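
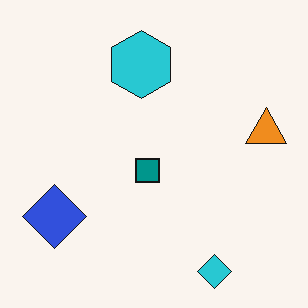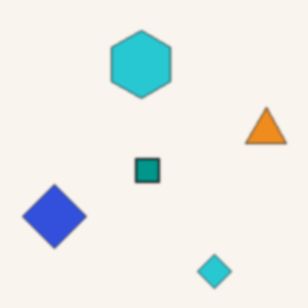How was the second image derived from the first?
The image was lightly blurred.

Shape edges and outlines are uniformly softened across the whole image.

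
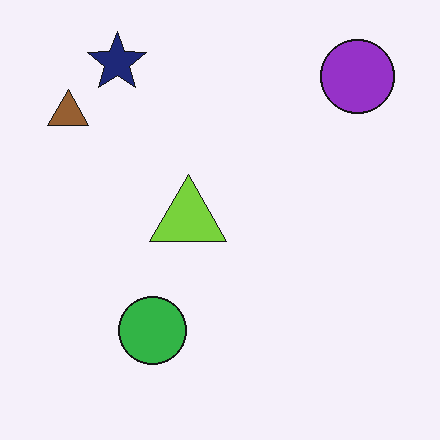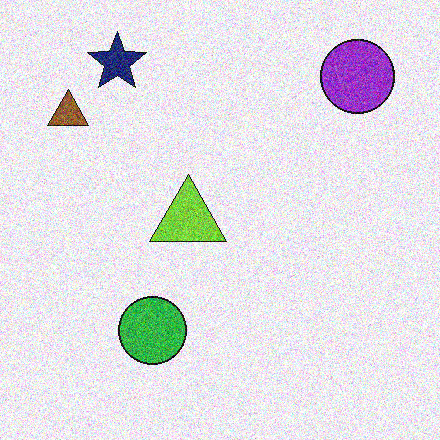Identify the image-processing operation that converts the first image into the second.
Degraded with a thick layer of grain.

Random speckle covers the whole image, including the flat background.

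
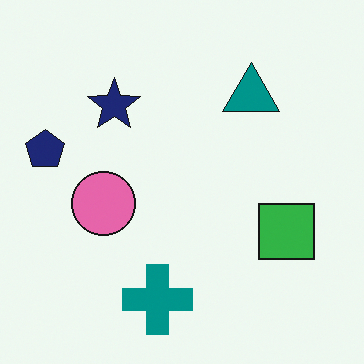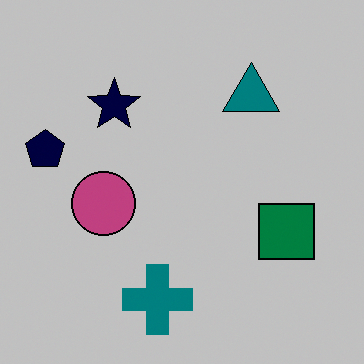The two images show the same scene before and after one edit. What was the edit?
It was aggressively posterized.

Each flat color has snapped to a coarser quantized level — most visibly, the near-white background has dropped to a flat grey.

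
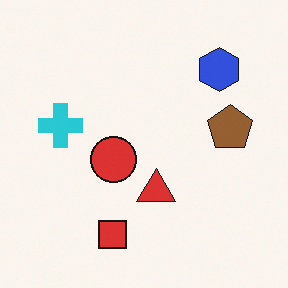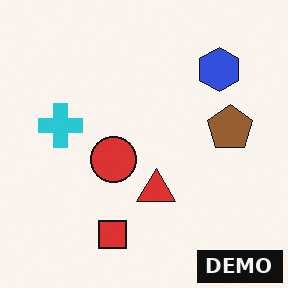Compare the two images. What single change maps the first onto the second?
It was watermarked with the text "DEMO" in the lower-right corner.

A dark label reading "DEMO" appears in the lower-right corner.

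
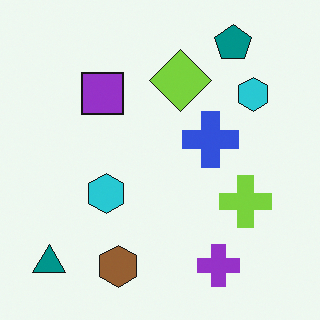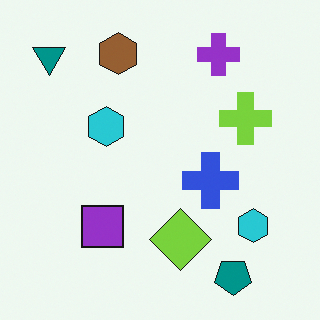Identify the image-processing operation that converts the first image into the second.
Flipped vertically (top ↔ bottom).

The teal pentagon is in the top-right of the first image and the bottom-right of the second — shapes on opposite sides of the horizontal midline have swapped in a mirror flip.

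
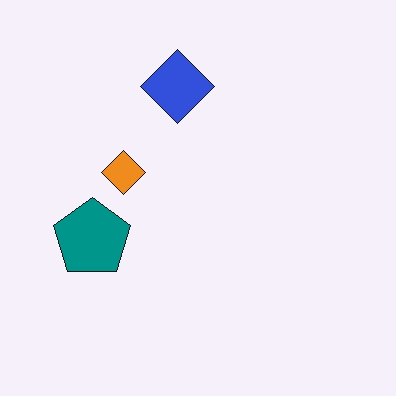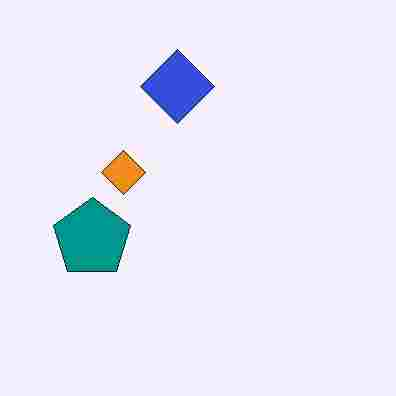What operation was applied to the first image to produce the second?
The transformation is: heavily JPEG-compressed with obvious blocking artifacts.

Blocky 8×8 compression artifacts appear around shape edges and the flat background shows ringing — characteristic JPEG degradation.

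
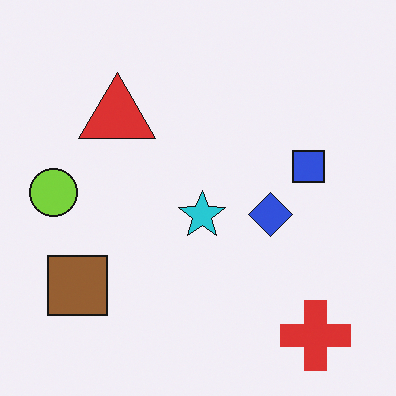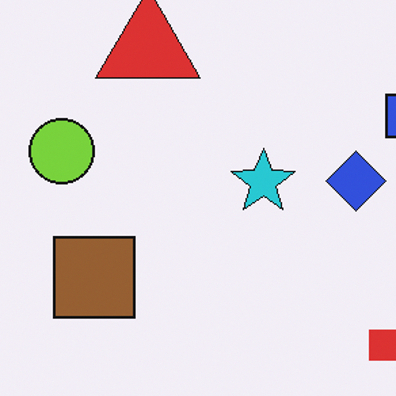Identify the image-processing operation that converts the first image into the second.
The transformation is: cropped slightly and scaled back up.

The visible shapes are larger and the field of view is narrower; shapes near the original edges may be partly or wholly outside the frame — a crop-and-rescale.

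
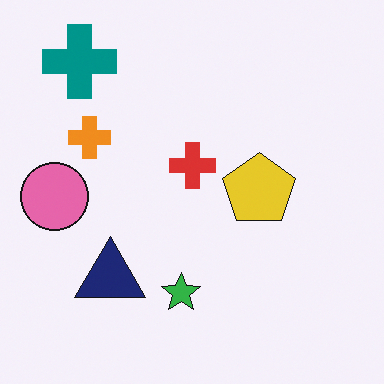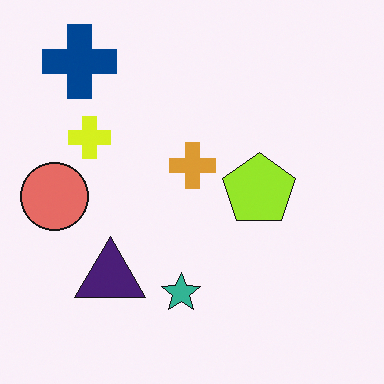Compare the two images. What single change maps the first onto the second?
It was hue-shifted by a small amount.

Every shape's color has rotated by the same amount around the hue wheel — a uniform hue shift.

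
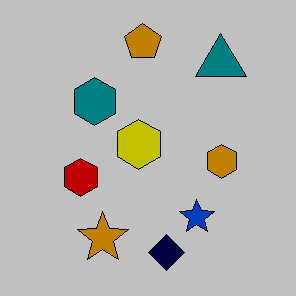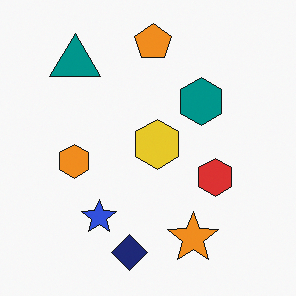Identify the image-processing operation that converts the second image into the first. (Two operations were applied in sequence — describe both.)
It was flipped horizontally (left ↔ right), then heavily posterized to just a handful of flat colors.

The orange hexagon is in the left of the second image and the right of the first — shapes on opposite sides of the vertical midline have swapped in a mirror flip. Each flat color has snapped to a coarser quantized level — most visibly, the near-white background has dropped to a flat grey.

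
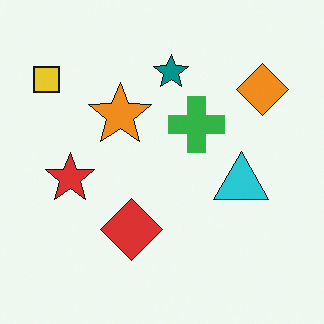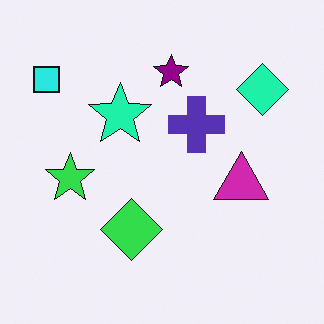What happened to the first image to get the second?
The image was hue-shifted noticeably.

Every shape's color has rotated by the same amount around the hue wheel — a uniform hue shift.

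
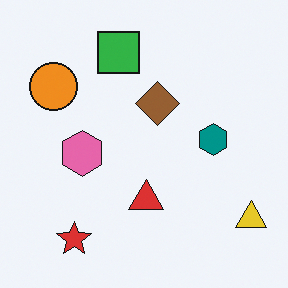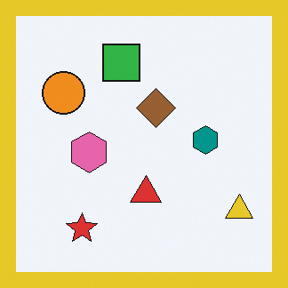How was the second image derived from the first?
The transformation is: framed with a yellow border.

A solid yellow frame runs around the edge of the second image, with the content slightly shrunk inside it.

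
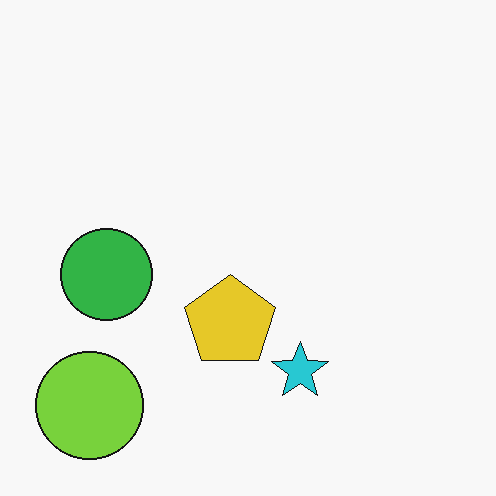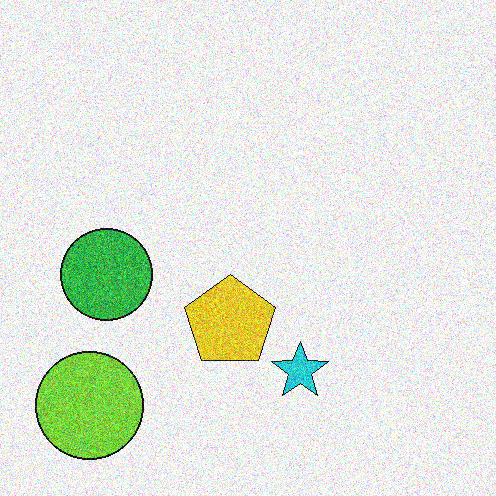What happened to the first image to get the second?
The second image is the first degraded with strong gaussian noise.

Random speckle covers the whole image, including the flat background.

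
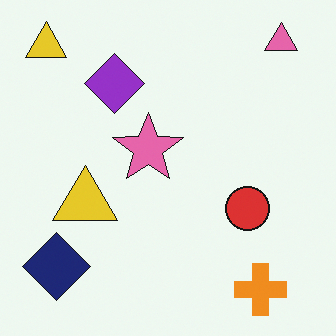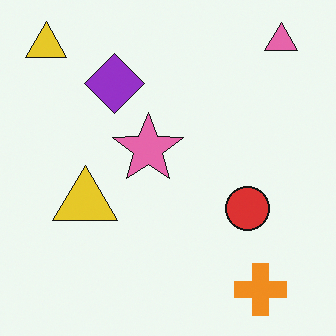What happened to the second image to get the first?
This is the original image overlaid with an additional navy diamond.

A navy diamond appears in the first image that is absent from the second.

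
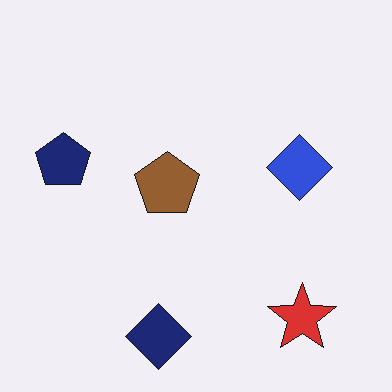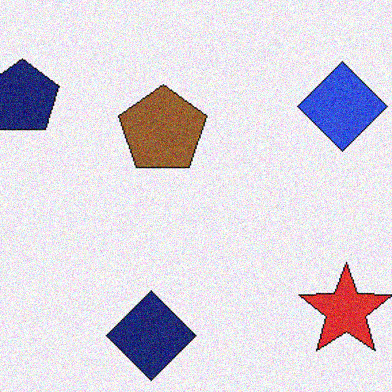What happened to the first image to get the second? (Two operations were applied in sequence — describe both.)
The second image is the first cropped to a modestly smaller region and rescaled, then degraded with visible gaussian noise.

The visible shapes are larger and the field of view is narrower; shapes near the original edges may be partly or wholly outside the frame — a crop-and-rescale. Random speckle covers the whole image, including the flat background.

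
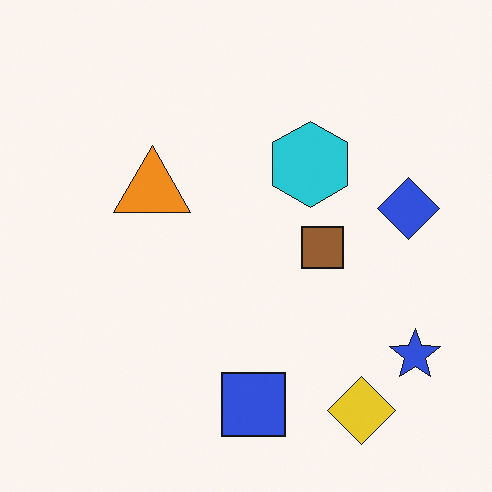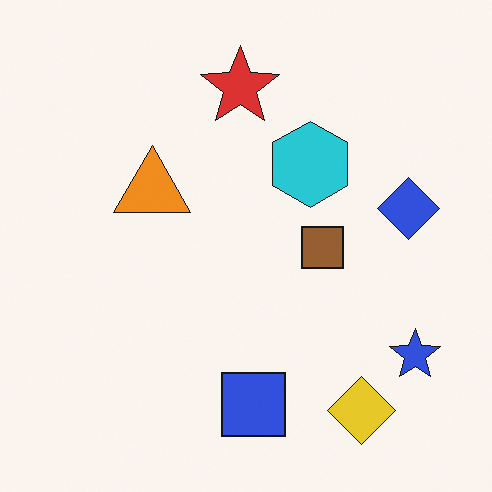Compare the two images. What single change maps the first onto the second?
It was overlaid with an additional red star.

A red star appears in the second image that is absent from the first.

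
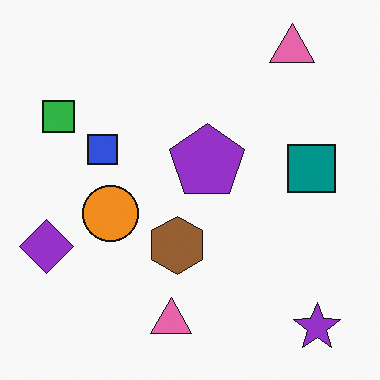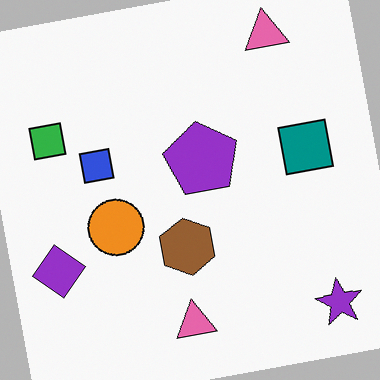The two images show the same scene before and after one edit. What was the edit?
The image was rotated counter-clockwise by a few degrees.

Every shape is tilted by the same angle and the image corners show triangular fill wedges — a whole-image rotation by a non-right angle.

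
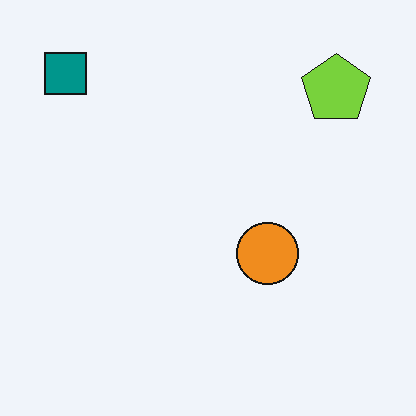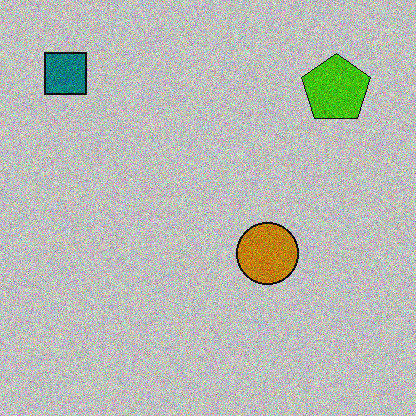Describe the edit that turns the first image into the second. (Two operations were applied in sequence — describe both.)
The image was heavily posterized to just a handful of flat colors, then degraded with moderate additive noise.

Each flat color has snapped to a coarser quantized level — most visibly, the near-white background has dropped to a flat grey. Random speckle covers the whole image, including the flat background.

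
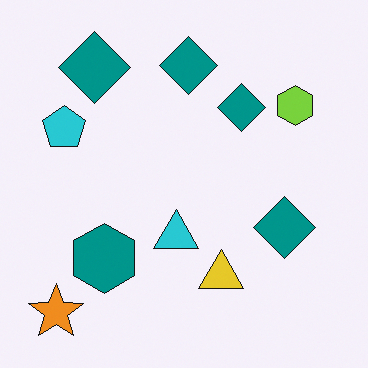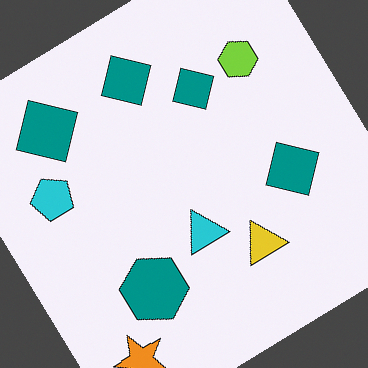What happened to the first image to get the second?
The transformation is: rotated counter-clockwise by a large amount — several tens of degrees.

Every shape is tilted by the same angle and the image corners show triangular fill wedges — a whole-image rotation by a non-right angle.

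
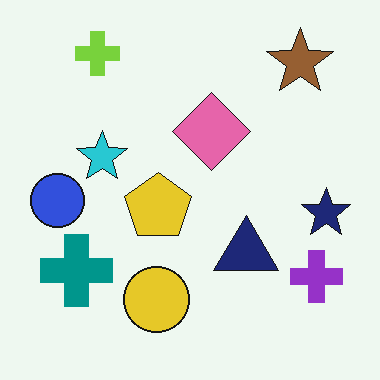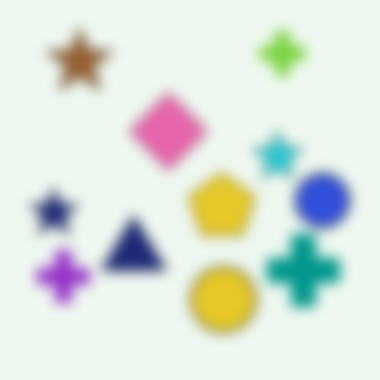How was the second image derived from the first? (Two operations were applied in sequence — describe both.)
The image was flipped horizontally (left ↔ right), then strongly gaussian-blurred.

The navy star is in the right of the first image and the left of the second — shapes on opposite sides of the vertical midline have swapped in a mirror flip. Shape edges and outlines are uniformly softened across the whole image.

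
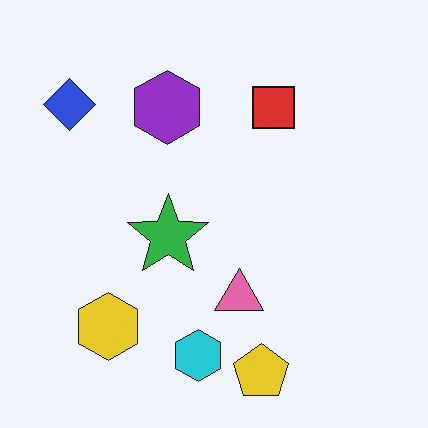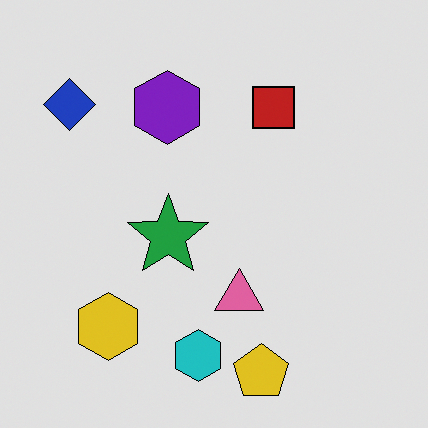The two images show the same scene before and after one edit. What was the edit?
It was posterized to a reduced palette.

Each flat color has snapped to a coarser quantized level — most visibly, the near-white background has dropped to a flat grey.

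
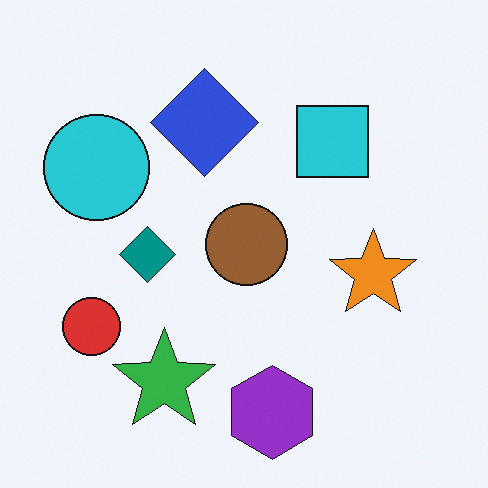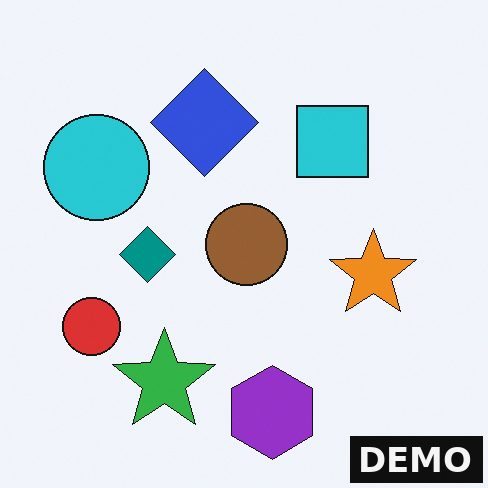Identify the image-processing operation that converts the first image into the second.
This is the original image watermarked with the text "DEMO" in the lower-right corner.

A dark label reading "DEMO" appears in the lower-right corner.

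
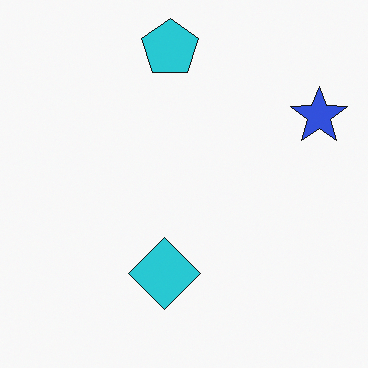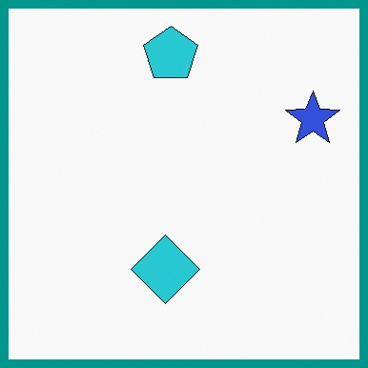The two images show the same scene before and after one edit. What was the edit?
It was framed with a teal border.

A solid teal frame runs around the edge of the second image, with the content slightly shrunk inside it.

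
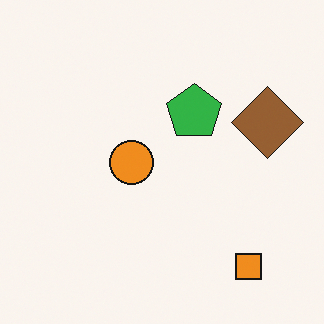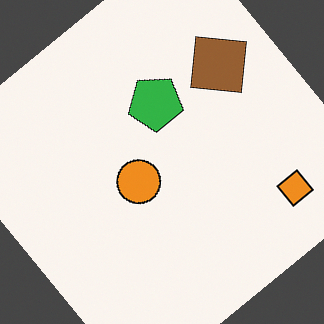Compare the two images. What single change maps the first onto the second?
This is the original image rotated counter-clockwise by a large amount — several tens of degrees.

Every shape is tilted by the same angle and the image corners show triangular fill wedges — a whole-image rotation by a non-right angle.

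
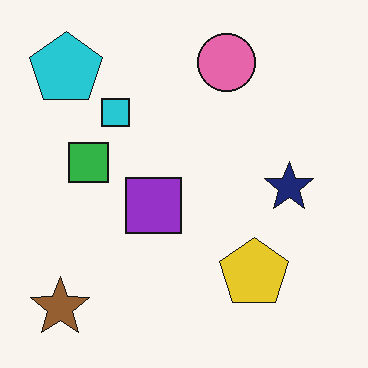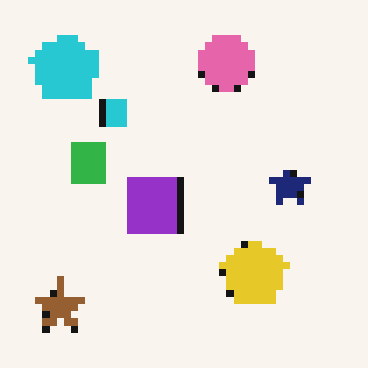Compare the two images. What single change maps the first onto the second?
This is the original image moderately pixelated.

Shapes are reduced to large square blocks; fine edges and outlines are lost — a downscale-then-upscale (mosaic) effect.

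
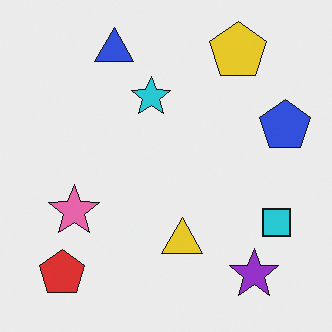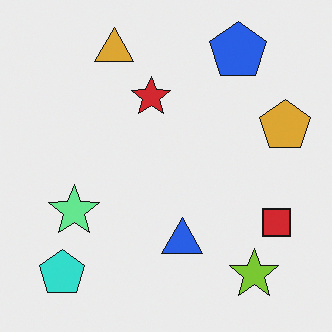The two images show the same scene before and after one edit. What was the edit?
The image was hue-shifted by a large amount.

Every shape's color has rotated by the same amount around the hue wheel — a uniform hue shift.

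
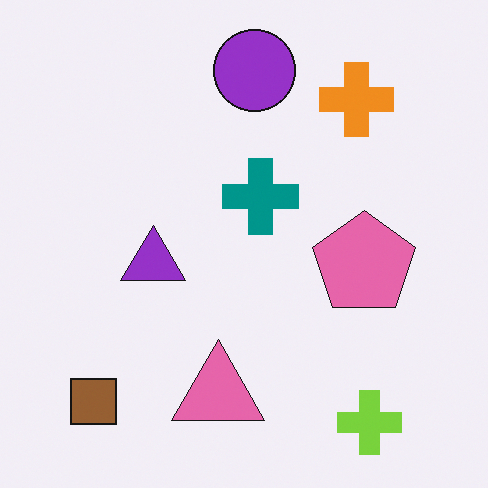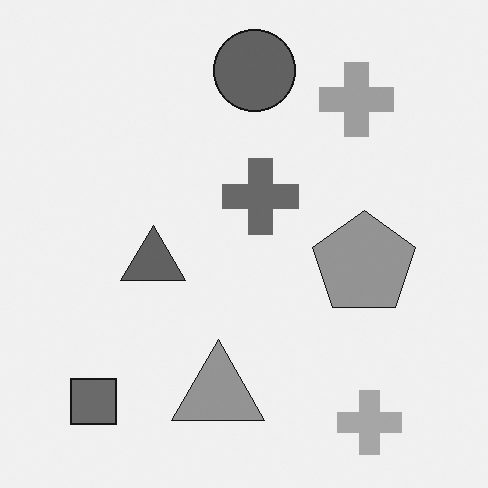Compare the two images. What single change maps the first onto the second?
The image was converted to grayscale.

All color is removed — every shape is now a shade of grey.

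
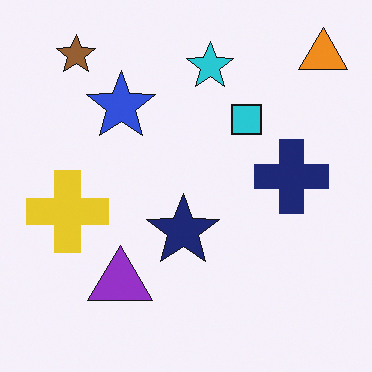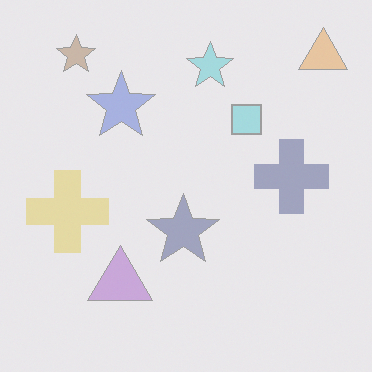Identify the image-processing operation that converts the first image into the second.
The transformation is: given much lower contrast.

Tones are pushed toward mid-grey across the whole image — a global contrast change.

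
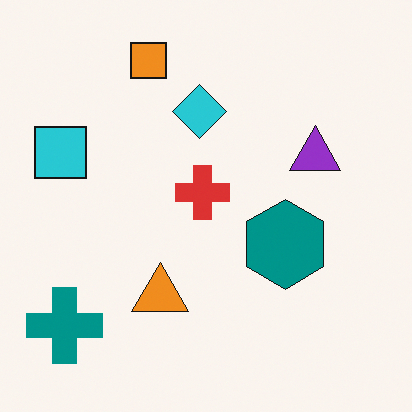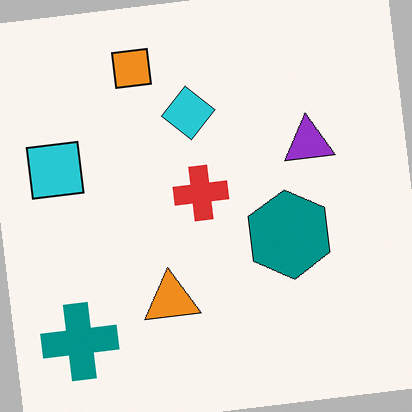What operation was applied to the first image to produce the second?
This is the original image rotated counter-clockwise by a few degrees.

Every shape is tilted by the same angle and the image corners show triangular fill wedges — a whole-image rotation by a non-right angle.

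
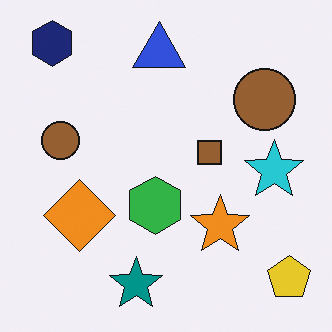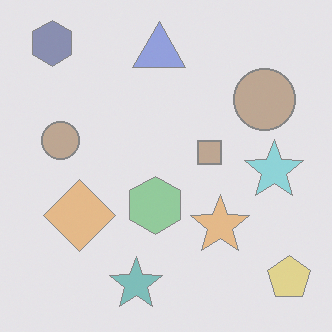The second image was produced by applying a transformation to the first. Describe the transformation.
The second image is the first washed out (contrast reduced).

Tones are pushed toward mid-grey across the whole image — a global contrast change.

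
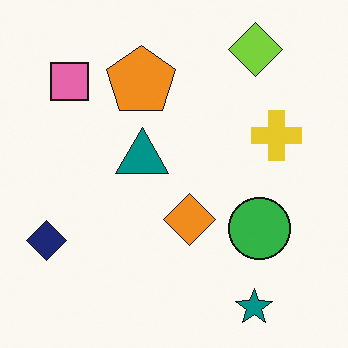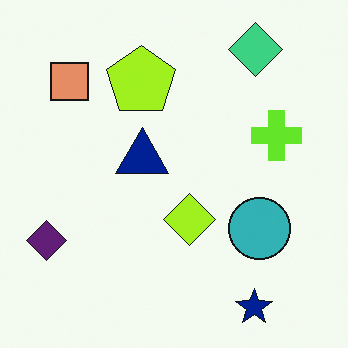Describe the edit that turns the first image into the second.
The transformation is: hue-shifted by a small amount.

Every shape's color has rotated by the same amount around the hue wheel — a uniform hue shift.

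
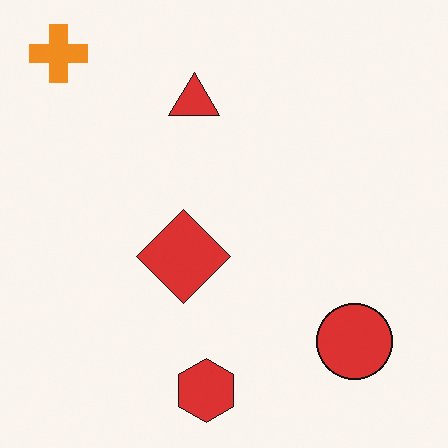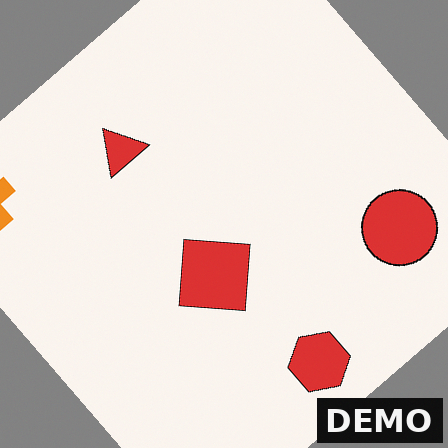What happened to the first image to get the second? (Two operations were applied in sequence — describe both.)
The image was rotated counter-clockwise by a large amount — several tens of degrees, then watermarked with the text "DEMO" in the lower-right corner.

Every shape is tilted by the same angle and the image corners show triangular fill wedges — a whole-image rotation by a non-right angle. A dark label reading "DEMO" appears in the lower-right corner.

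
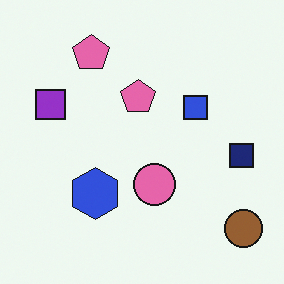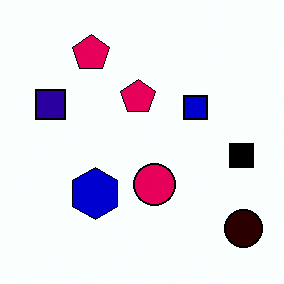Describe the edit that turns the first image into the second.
This is the original image given much higher contrast.

Tones are pushed away from mid-grey across the whole image — a global contrast change.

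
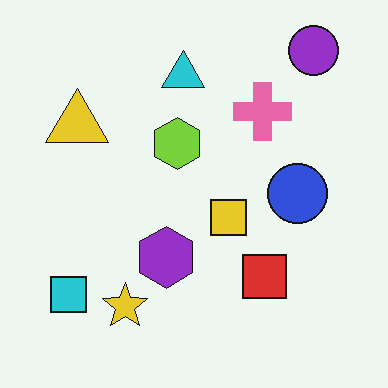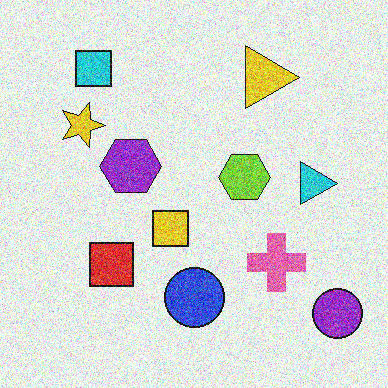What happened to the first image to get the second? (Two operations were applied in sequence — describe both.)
Degraded with heavy additive noise, then rotated 90° clockwise.

Random speckle covers the whole image, including the flat background. The purple circle sits in the top-right of the first image and the bottom-right of the second — consistent with a whole-image 90° clockwise rotation.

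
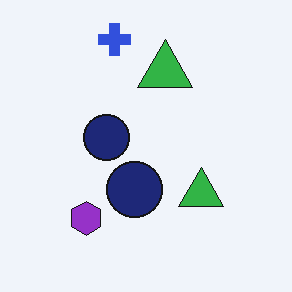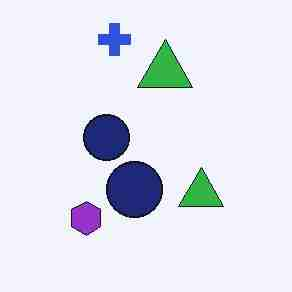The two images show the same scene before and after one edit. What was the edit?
The image was heavily JPEG-compressed with obvious blocking artifacts.

Blocky 8×8 compression artifacts appear around shape edges and the flat background shows ringing — characteristic JPEG degradation.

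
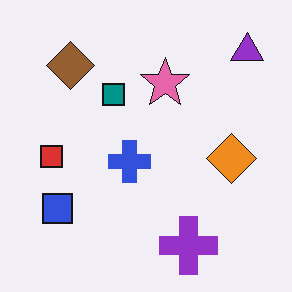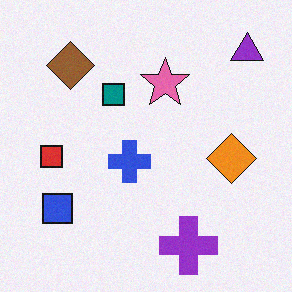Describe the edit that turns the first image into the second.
The second image is the first degraded with a light layer of grain.

Random speckle covers the whole image, including the flat background.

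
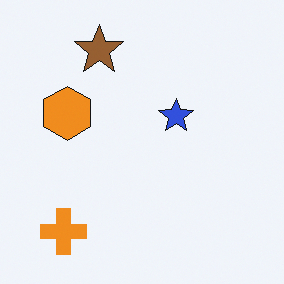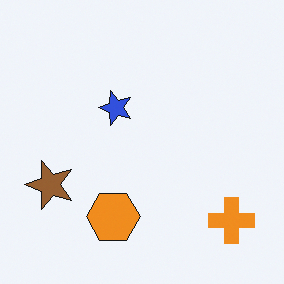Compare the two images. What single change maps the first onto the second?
The image was rotated 90° counter-clockwise.

The orange cross sits in the bottom-left of the first image and the bottom-right of the second — consistent with a whole-image 90° counter-clockwise rotation.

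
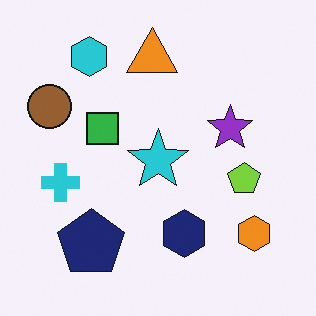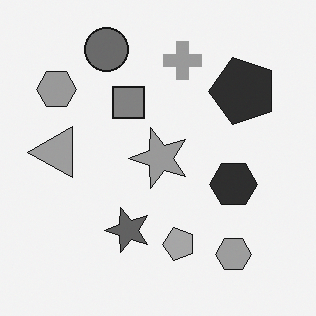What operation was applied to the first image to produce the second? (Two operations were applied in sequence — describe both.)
The transformation is: converted to grayscale, then transposed (reflected across the top-left ↔ bottom-right diagonal).

All color is removed — every shape is now a shade of grey. Shapes have swapped their row and column positions — what was in the top-right is now in the bottom-left — a diagonal reflection.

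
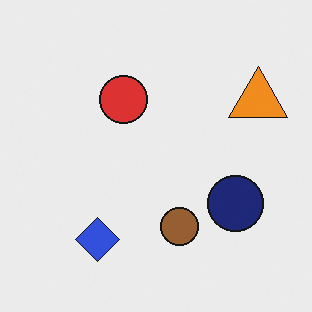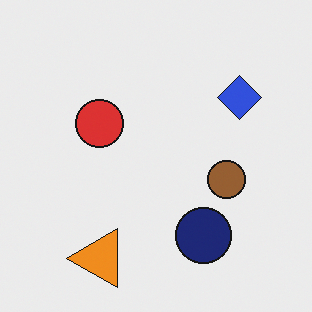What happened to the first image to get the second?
The transformation is: transposed (reflected across the top-left ↔ bottom-right diagonal).

Shapes have swapped their row and column positions — what was in the top-right is now in the bottom-left — a diagonal reflection.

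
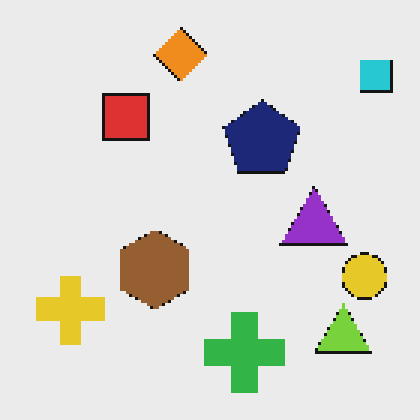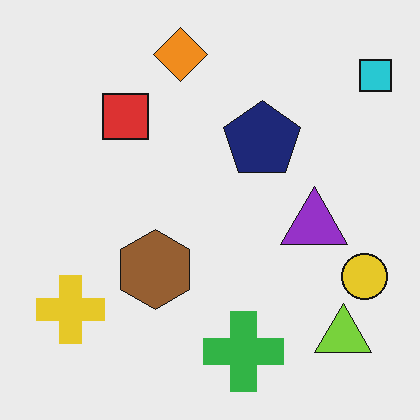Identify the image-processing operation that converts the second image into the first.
Mildly pixelated.

Shapes are reduced to large square blocks; fine edges and outlines are lost — a downscale-then-upscale (mosaic) effect.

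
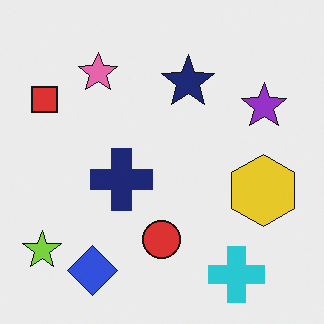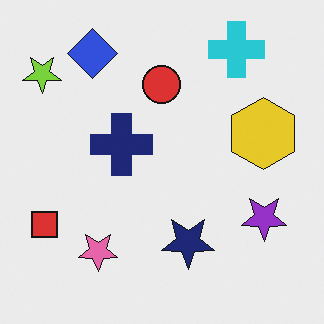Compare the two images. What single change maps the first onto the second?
Flipped vertically (top ↔ bottom).

The cyan cross is in the bottom-right of the first image and the top-right of the second — shapes on opposite sides of the horizontal midline have swapped in a mirror flip.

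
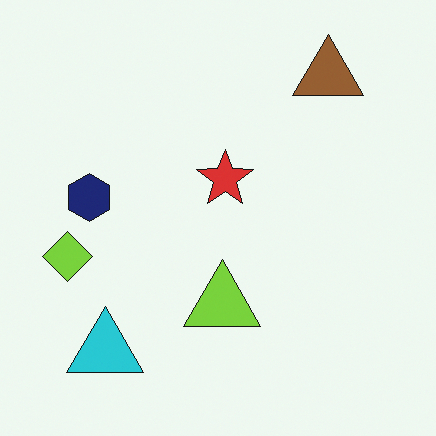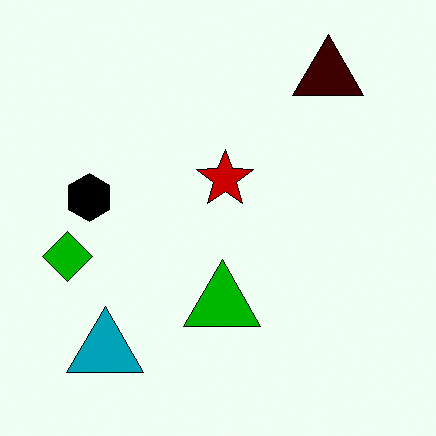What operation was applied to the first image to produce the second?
It was boosted in contrast.

Tones are pushed away from mid-grey across the whole image — a global contrast change.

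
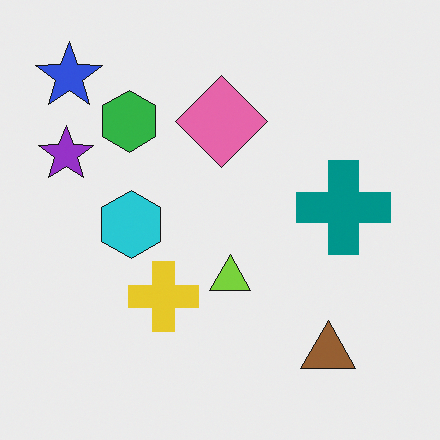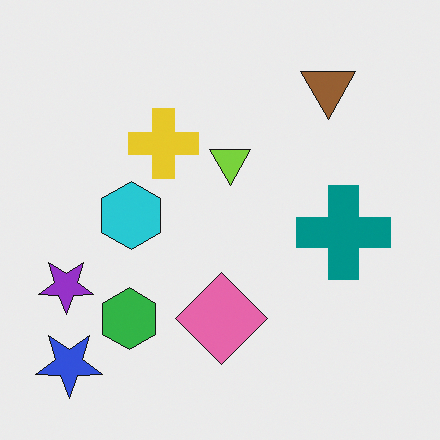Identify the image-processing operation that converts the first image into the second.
The transformation is: flipped vertically (top ↔ bottom).

The blue star is in the top-left of the first image and the bottom-left of the second — shapes on opposite sides of the horizontal midline have swapped in a mirror flip.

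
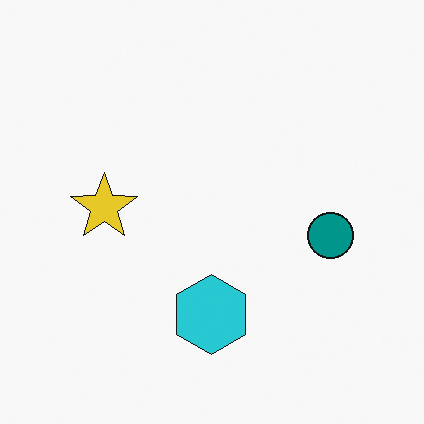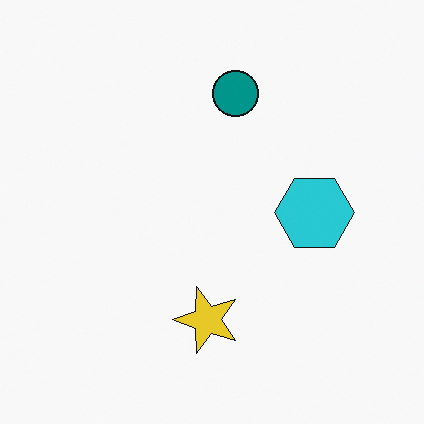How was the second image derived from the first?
This is the original image rotated 90° counter-clockwise.

The teal circle sits in the right of the first image and the top of the second — consistent with a whole-image 90° counter-clockwise rotation.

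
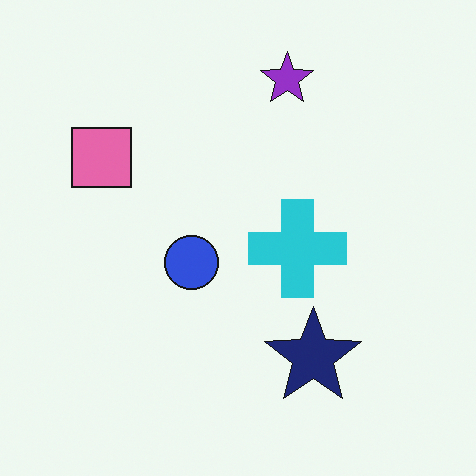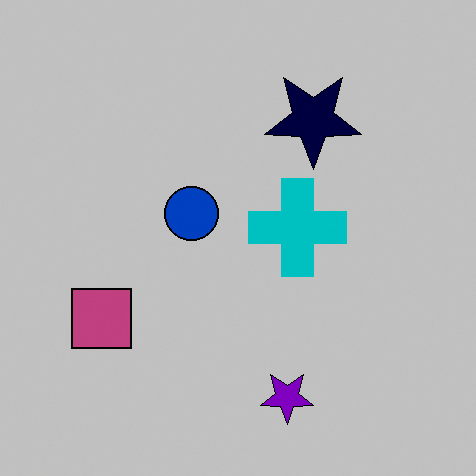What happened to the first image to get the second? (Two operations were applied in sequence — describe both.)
This is the original image aggressively posterized, then flipped vertically (top ↔ bottom).

Each flat color has snapped to a coarser quantized level — most visibly, the near-white background has dropped to a flat grey. The purple star is in the top of the first image and the bottom of the second — shapes on opposite sides of the horizontal midline have swapped in a mirror flip.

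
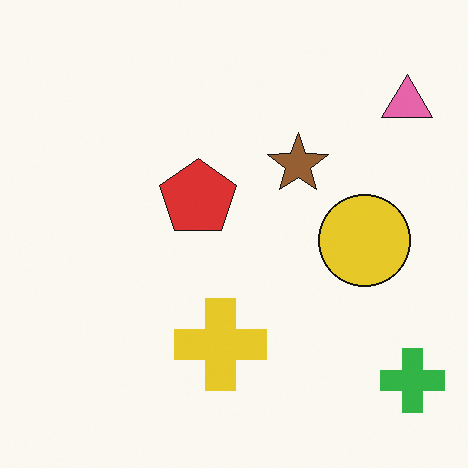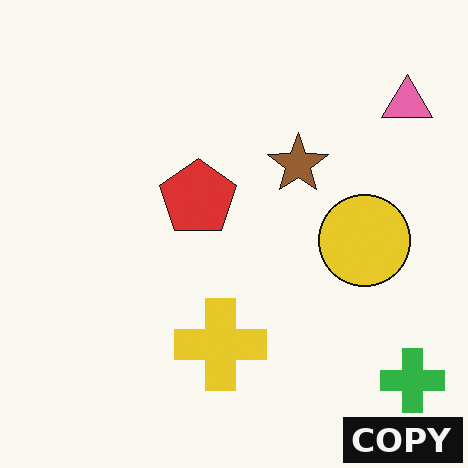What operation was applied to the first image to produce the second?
The transformation is: watermarked with the text "COPY" in the lower-right corner.

A dark label reading "COPY" appears in the lower-right corner.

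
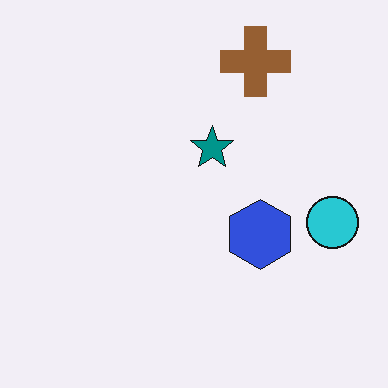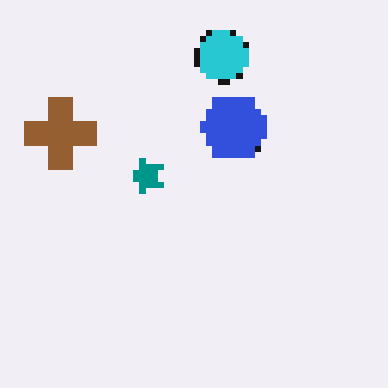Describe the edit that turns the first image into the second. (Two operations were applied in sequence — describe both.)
This is the original image rotated 90° counter-clockwise, then moderately pixelated.

The brown cross sits in the top of the first image and the left of the second — consistent with a whole-image 90° counter-clockwise rotation. Shapes are reduced to large square blocks; fine edges and outlines are lost — a downscale-then-upscale (mosaic) effect.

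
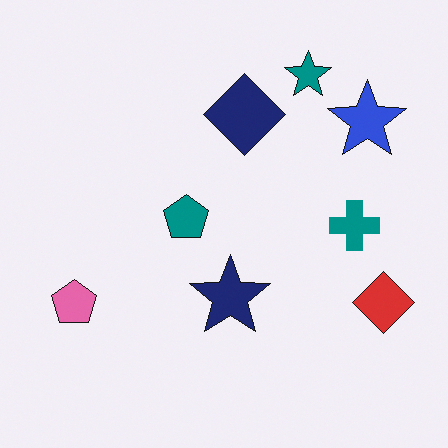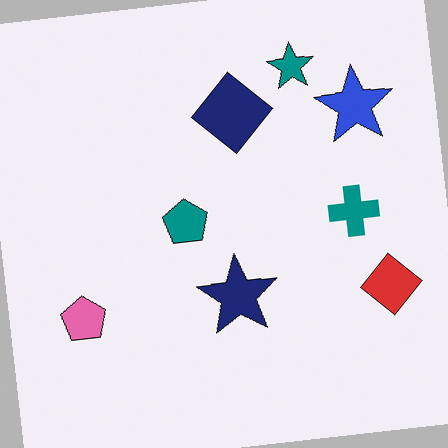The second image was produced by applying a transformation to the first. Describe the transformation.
The image was rotated counter-clockwise by a small amount.

Every shape is tilted by the same angle and the image corners show triangular fill wedges — a whole-image rotation by a non-right angle.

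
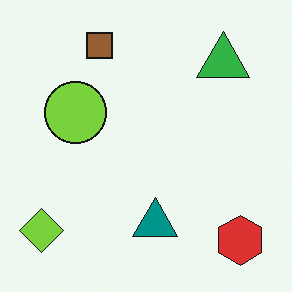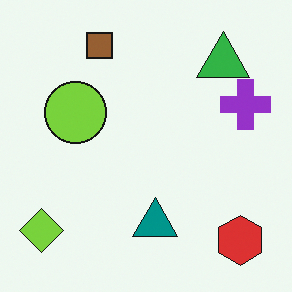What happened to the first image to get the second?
The transformation is: overlaid with an additional purple cross.

A purple cross appears in the second image that is absent from the first.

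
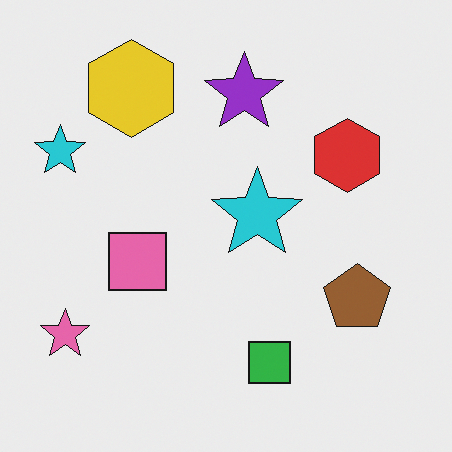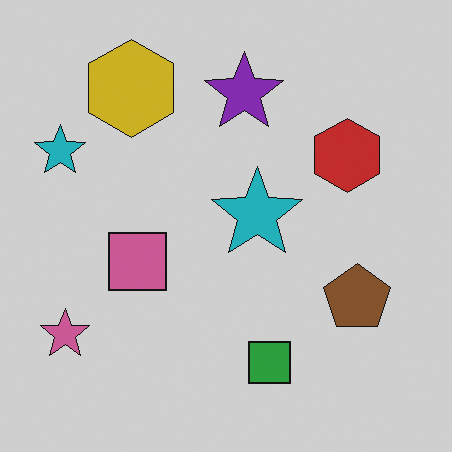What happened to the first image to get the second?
It was darkened a little.

Every pixel — background and shapes alike — is uniformly darkened.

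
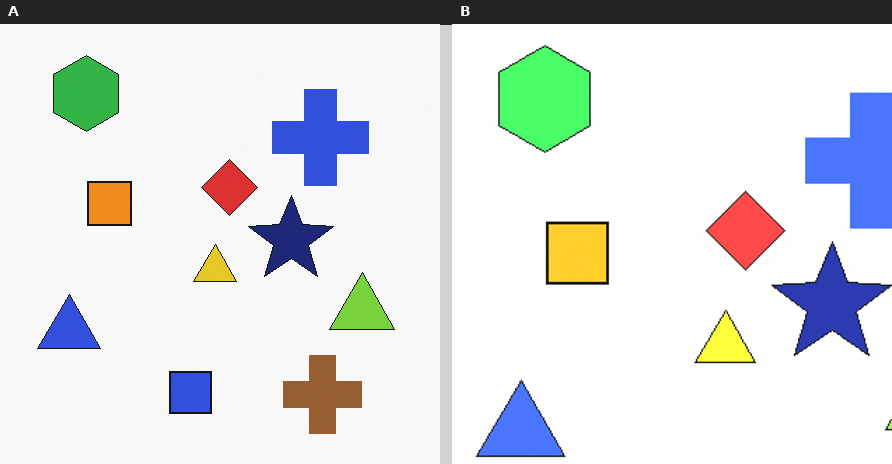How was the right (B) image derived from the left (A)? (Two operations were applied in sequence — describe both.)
The right (B) image is the left (A) noticeably brightened, then cropped slightly and scaled back up.

Every pixel — background and shapes alike — is uniformly brightened. The visible shapes are larger and the field of view is narrower; shapes near the original edges may be partly or wholly outside the frame — a crop-and-rescale.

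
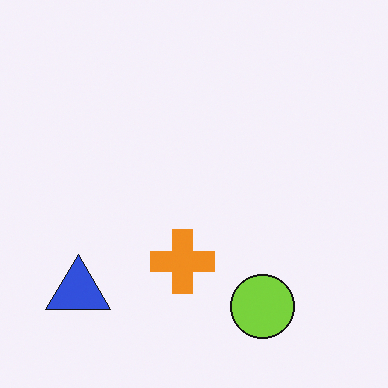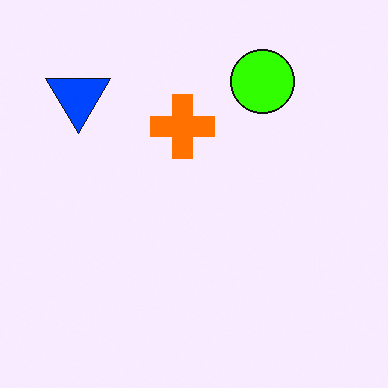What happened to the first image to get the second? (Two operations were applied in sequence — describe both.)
The transformation is: flipped vertically (top ↔ bottom), then made much more vivid (saturation change).

The lime circle is in the bottom-right of the first image and the top-right of the second — shapes on opposite sides of the horizontal midline have swapped in a mirror flip. All colors are more vivid — a global saturation change.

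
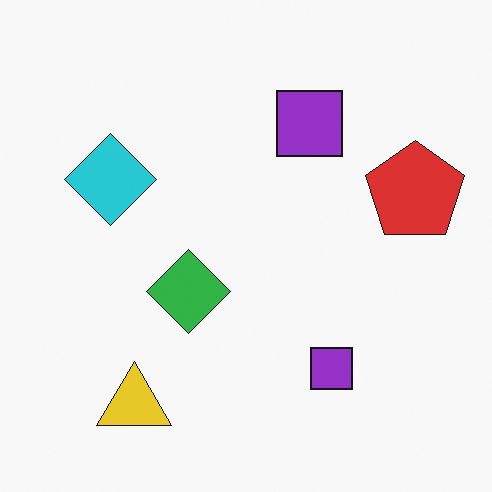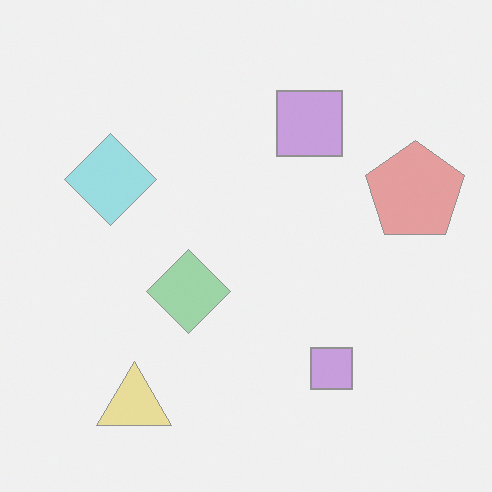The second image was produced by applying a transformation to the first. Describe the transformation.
It was given much lower contrast.

Tones are pushed toward mid-grey across the whole image — a global contrast change.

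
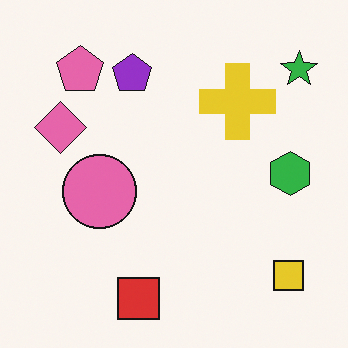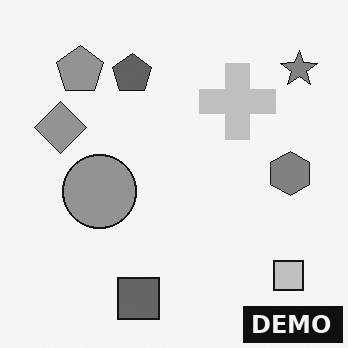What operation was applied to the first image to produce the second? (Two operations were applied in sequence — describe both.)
The image was converted to grayscale, then watermarked with the text "DEMO" in the lower-right corner.

All color is removed — every shape is now a shade of grey. A dark label reading "DEMO" appears in the lower-right corner.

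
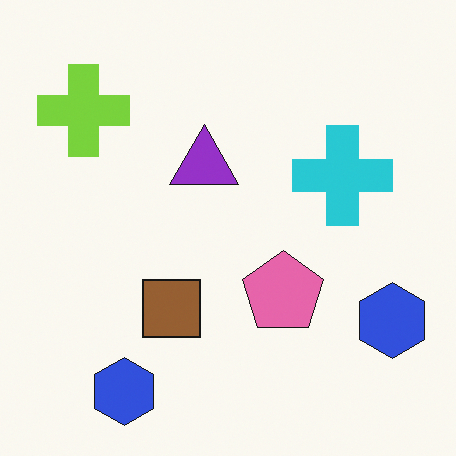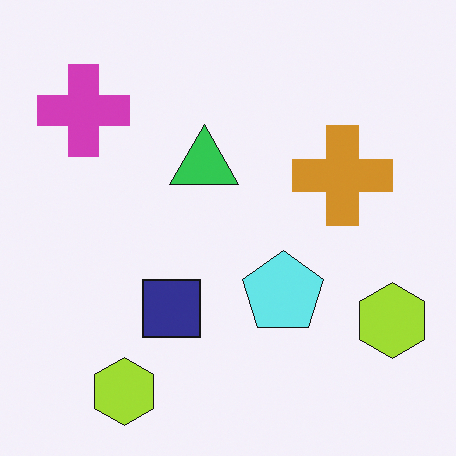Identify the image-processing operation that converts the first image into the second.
This is the original image hue-shifted through roughly half the color wheel.

Every shape's color has rotated by the same amount around the hue wheel — a uniform hue shift.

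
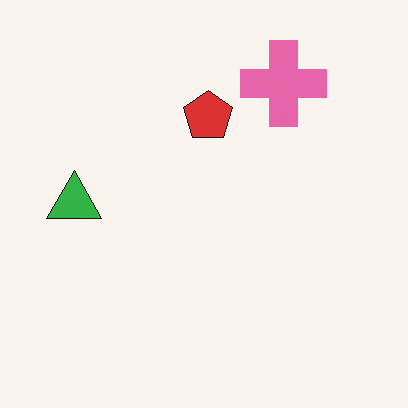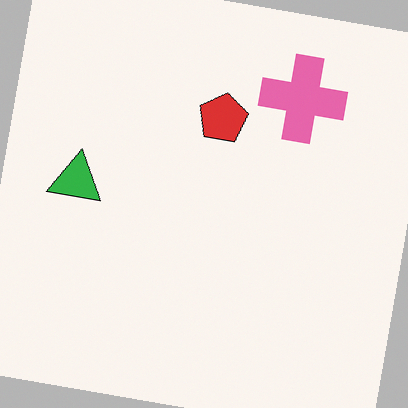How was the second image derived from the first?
Rotated clockwise by a slight angle.

Every shape is tilted by the same angle and the image corners show triangular fill wedges — a whole-image rotation by a non-right angle.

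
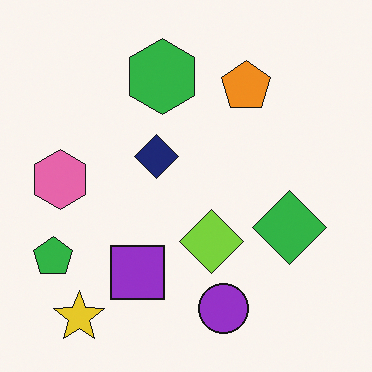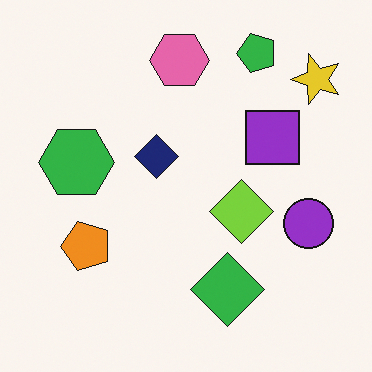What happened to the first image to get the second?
This is the original image transposed (reflected across the top-left ↔ bottom-right diagonal).

Shapes have swapped their row and column positions — what was in the top-right is now in the bottom-left — a diagonal reflection.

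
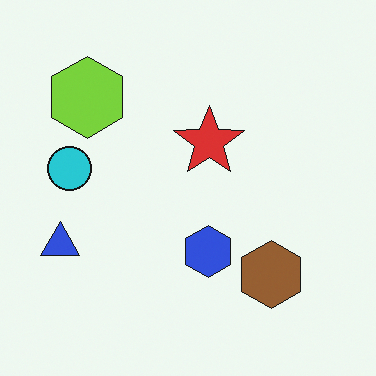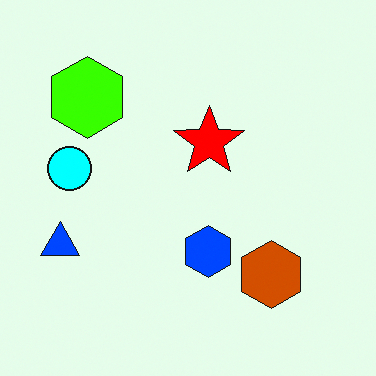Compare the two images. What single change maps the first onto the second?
The second image is the first heavily oversaturated.

All colors are more vivid — a global saturation change.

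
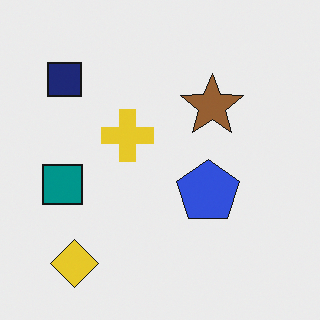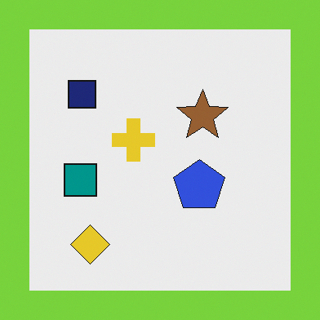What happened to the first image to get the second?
Framed with a lime border.

A solid lime frame runs around the edge of the second image, with the content slightly shrunk inside it.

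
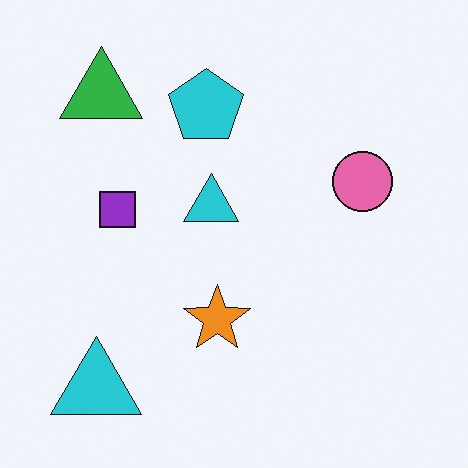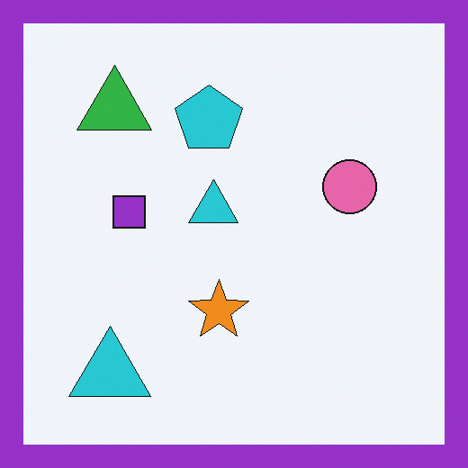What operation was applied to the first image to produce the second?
It was framed with a purple border.

A solid purple frame runs around the edge of the second image, with the content slightly shrunk inside it.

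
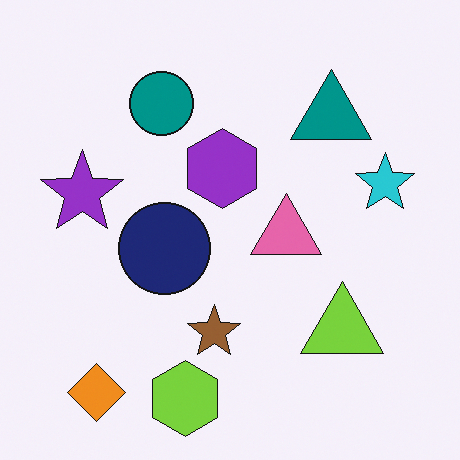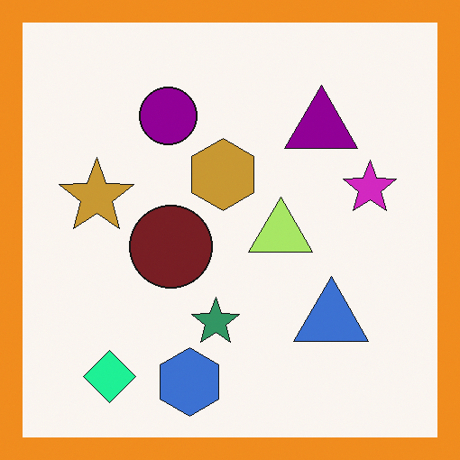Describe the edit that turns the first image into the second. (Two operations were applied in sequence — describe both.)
The image was hue-shifted by a moderate amount, then framed with a orange border.

Every shape's color has rotated by the same amount around the hue wheel — a uniform hue shift. A solid orange frame runs around the edge of the second image, with the content slightly shrunk inside it.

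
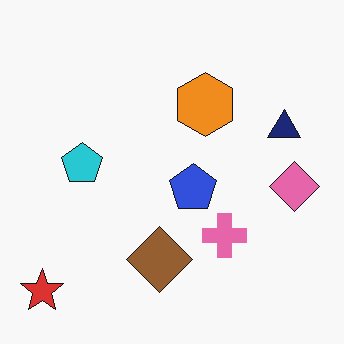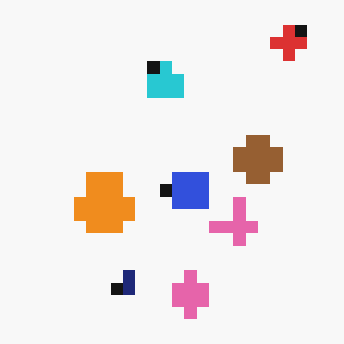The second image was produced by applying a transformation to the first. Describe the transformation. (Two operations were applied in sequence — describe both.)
This is the original image heavily pixelated into large blocks, then transposed (reflected across the top-left ↔ bottom-right diagonal).

Shapes are reduced to large square blocks; fine edges and outlines are lost — a downscale-then-upscale (mosaic) effect. Shapes have swapped their row and column positions — what was in the top-right is now in the bottom-left — a diagonal reflection.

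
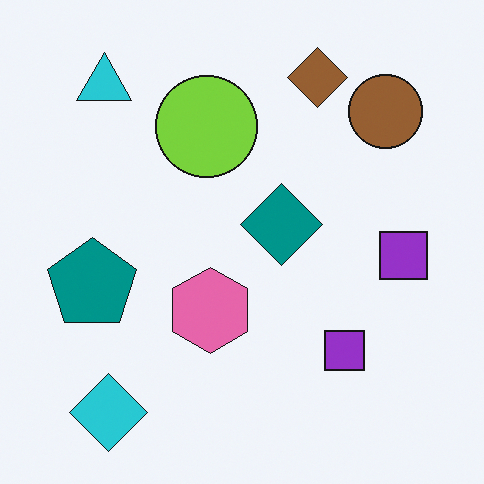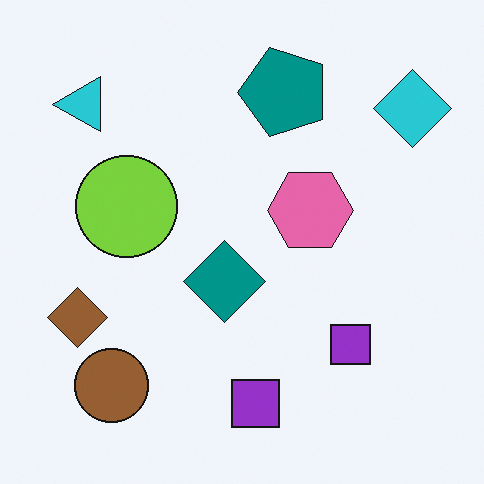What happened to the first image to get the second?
The image was transposed (reflected across the top-left ↔ bottom-right diagonal).

Shapes have swapped their row and column positions — what was in the top-right is now in the bottom-left — a diagonal reflection.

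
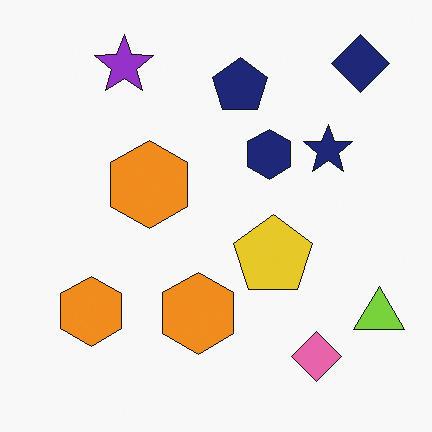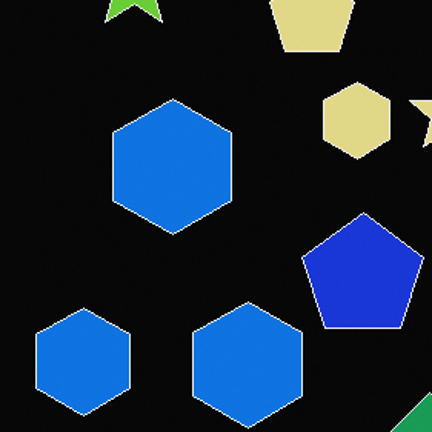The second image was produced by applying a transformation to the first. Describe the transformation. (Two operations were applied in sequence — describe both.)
The transformation is: cropped slightly and scaled back up, then color-inverted (negative).

The visible shapes are larger and the field of view is narrower; shapes near the original edges may be partly or wholly outside the frame — a crop-and-rescale. The light background has become dark and every shape's color is its complement — a photographic negative.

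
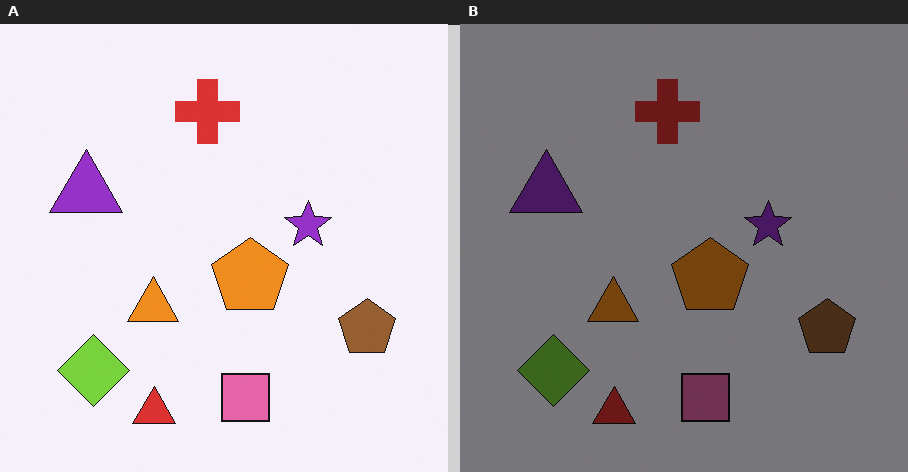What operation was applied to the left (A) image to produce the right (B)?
The transformation is: darkened a lot.

Every pixel — background and shapes alike — is uniformly darkened.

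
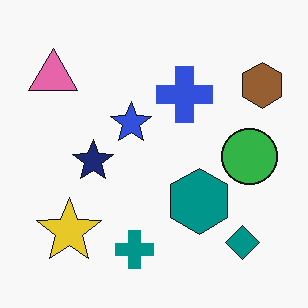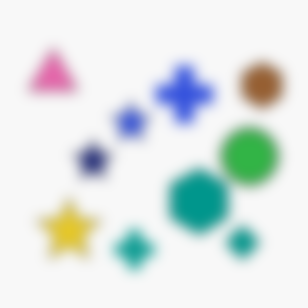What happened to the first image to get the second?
The transformation is: heavily blurred.

Shape edges and outlines are uniformly softened across the whole image.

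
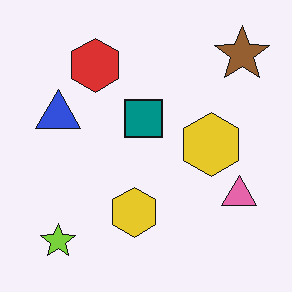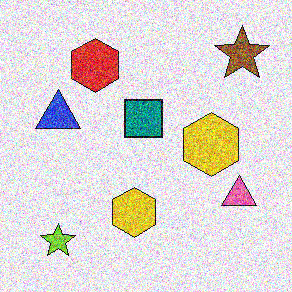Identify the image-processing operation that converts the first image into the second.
Degraded with strong gaussian noise.

Random speckle covers the whole image, including the flat background.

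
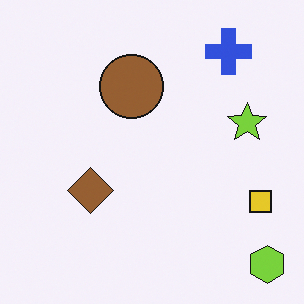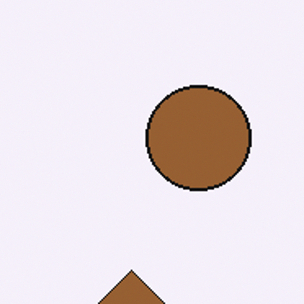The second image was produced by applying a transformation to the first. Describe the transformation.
The image was cropped tightly and scaled back up.

The visible shapes are larger and the field of view is narrower; shapes near the original edges may be partly or wholly outside the frame — a crop-and-rescale.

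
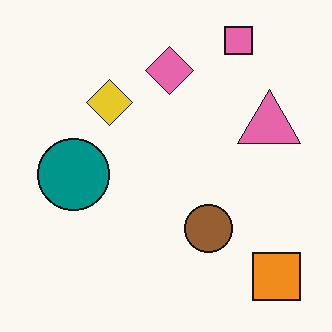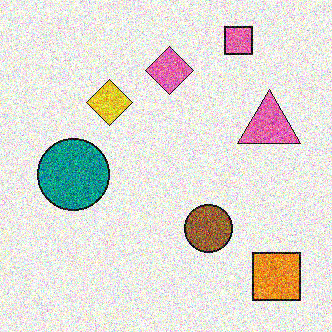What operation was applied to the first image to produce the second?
The image was degraded with heavy additive noise.

Random speckle covers the whole image, including the flat background.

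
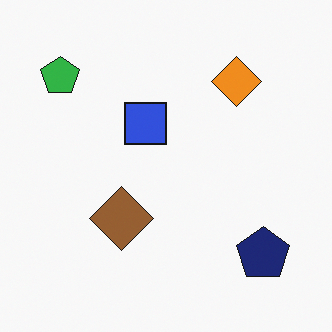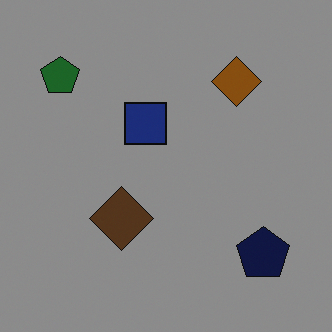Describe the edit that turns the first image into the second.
Noticeably darkened.

Every pixel — background and shapes alike — is uniformly darkened.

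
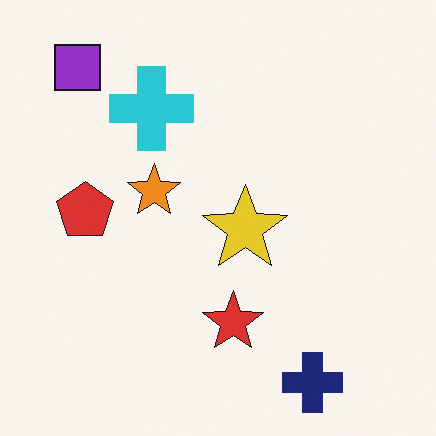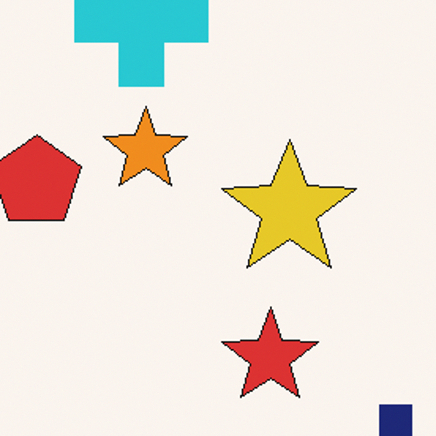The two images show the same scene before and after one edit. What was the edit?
This is the original image cropped to a modestly smaller region and rescaled.

The visible shapes are larger and the field of view is narrower; shapes near the original edges may be partly or wholly outside the frame — a crop-and-rescale.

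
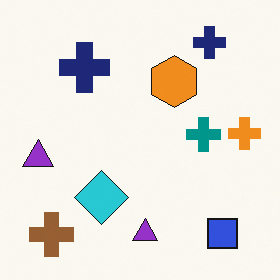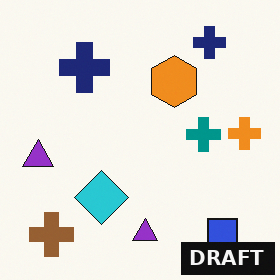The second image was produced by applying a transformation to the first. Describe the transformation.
The second image is the first watermarked with the text "DRAFT" in the lower-right corner.

A dark label reading "DRAFT" appears in the lower-right corner.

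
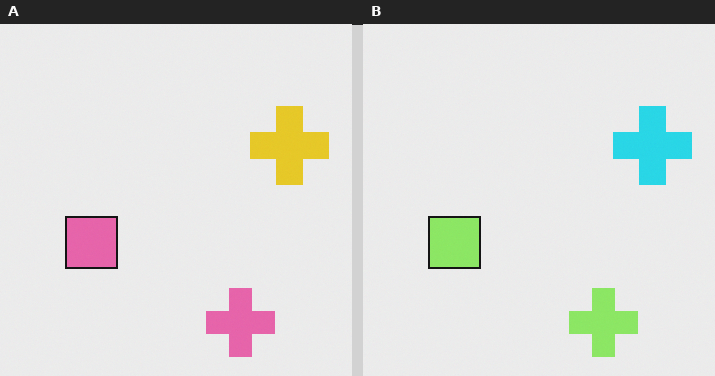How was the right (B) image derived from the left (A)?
Hue-shifted noticeably.

Every shape's color has rotated by the same amount around the hue wheel — a uniform hue shift.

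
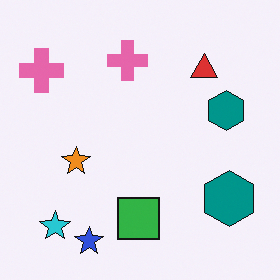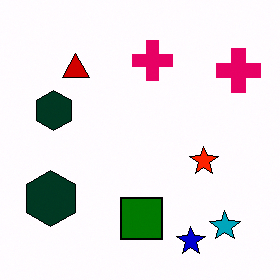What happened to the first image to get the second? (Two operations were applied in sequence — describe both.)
This is the original image boosted in contrast, then flipped horizontally (left ↔ right).

Tones are pushed away from mid-grey across the whole image — a global contrast change. The cyan star is in the bottom-left of the first image and the bottom-right of the second — shapes on opposite sides of the vertical midline have swapped in a mirror flip.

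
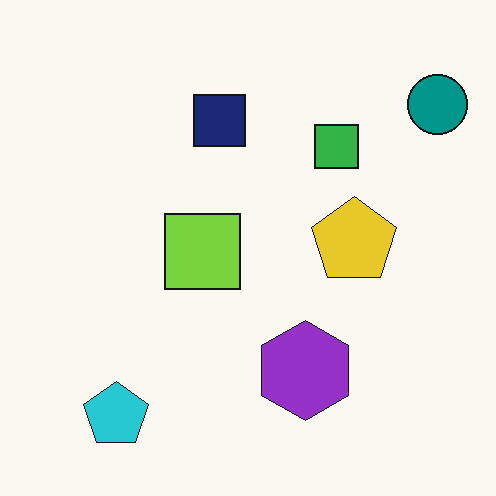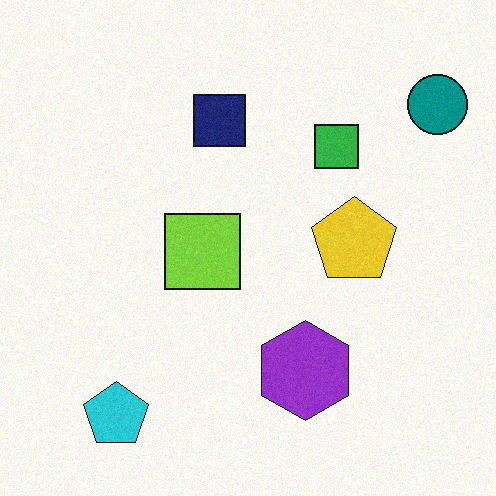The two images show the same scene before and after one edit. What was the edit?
It was degraded with subtle gaussian noise.

Random speckle covers the whole image, including the flat background.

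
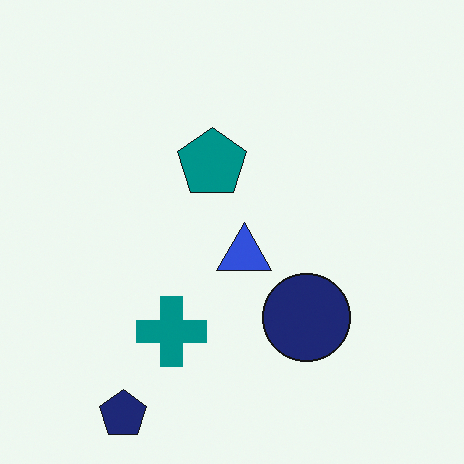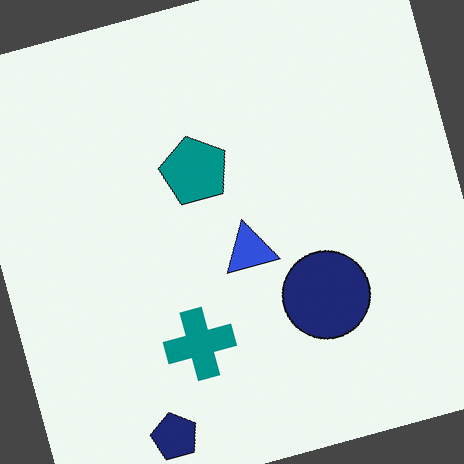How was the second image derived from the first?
This is the original image rotated counter-clockwise by a clearly visible amount.

Every shape is tilted by the same angle and the image corners show triangular fill wedges — a whole-image rotation by a non-right angle.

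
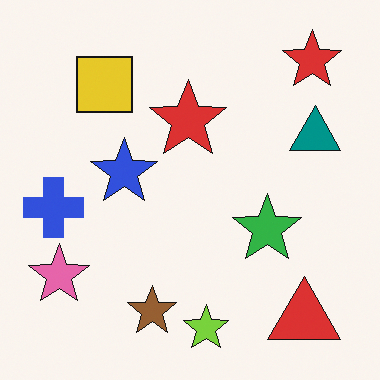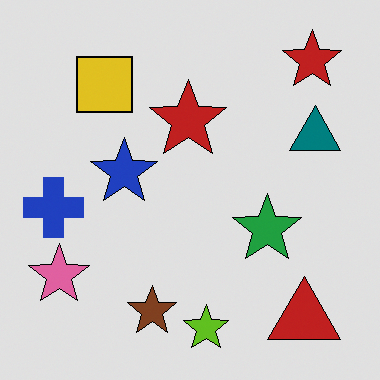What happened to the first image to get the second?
The image was moderately posterized.

Each flat color has snapped to a coarser quantized level — most visibly, the near-white background has dropped to a flat grey.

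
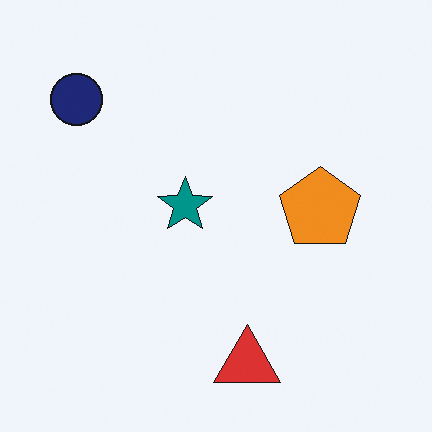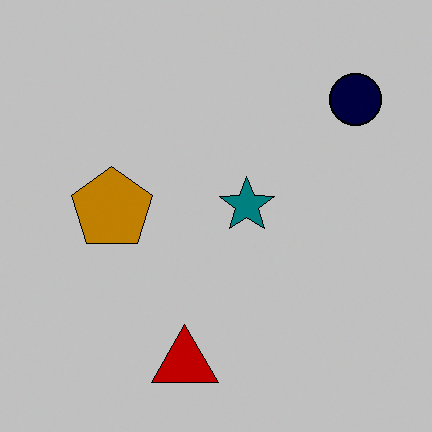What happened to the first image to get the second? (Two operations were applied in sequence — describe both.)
Flipped horizontally (left ↔ right), then heavily posterized to just a handful of flat colors.

The navy circle is in the top-left of the first image and the top-right of the second — shapes on opposite sides of the vertical midline have swapped in a mirror flip. Each flat color has snapped to a coarser quantized level — most visibly, the near-white background has dropped to a flat grey.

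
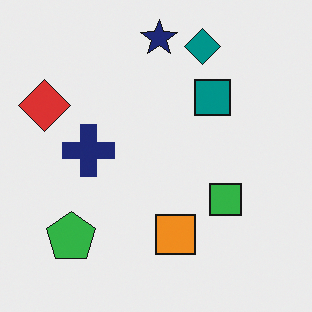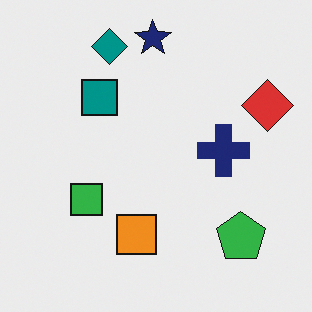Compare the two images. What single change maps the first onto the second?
Flipped horizontally (left ↔ right).

The red diamond is in the left of the first image and the right of the second — shapes on opposite sides of the vertical midline have swapped in a mirror flip.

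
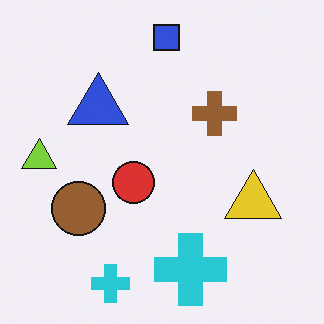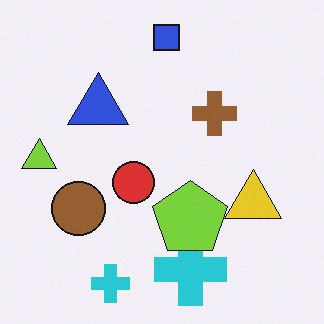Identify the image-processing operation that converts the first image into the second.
This is the original image overlaid with an additional lime pentagon.

A lime pentagon appears in the second image that is absent from the first.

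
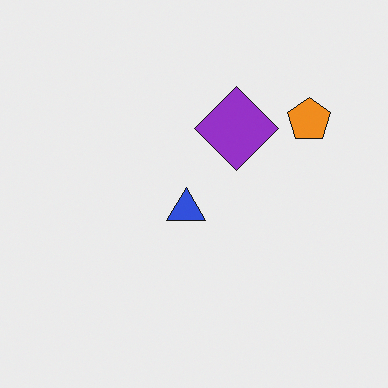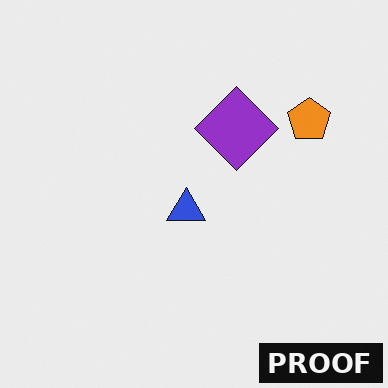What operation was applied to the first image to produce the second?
The image was watermarked with the text "PROOF" in the lower-right corner.

A dark label reading "PROOF" appears in the lower-right corner.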